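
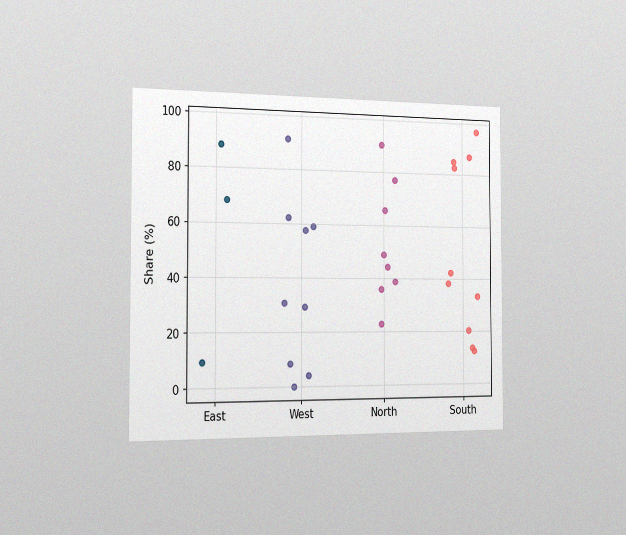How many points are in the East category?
The chart is viewed slightly from the left, with some photo noise. Counting the markers in the East column gives 3.

3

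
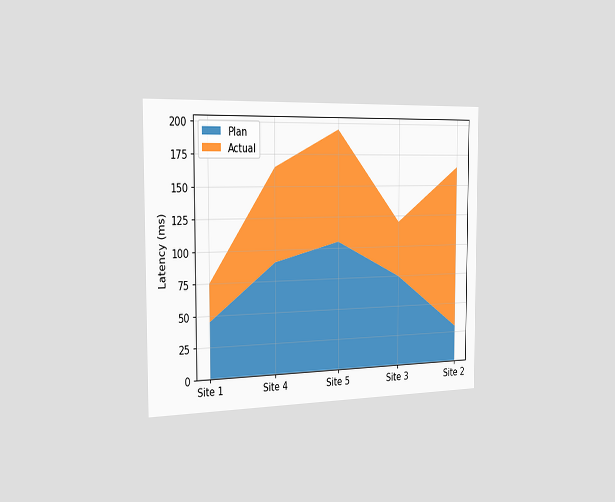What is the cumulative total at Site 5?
195ms

The chart is viewed slightly from the left. The stacked total at Site 5 reaches 195ms.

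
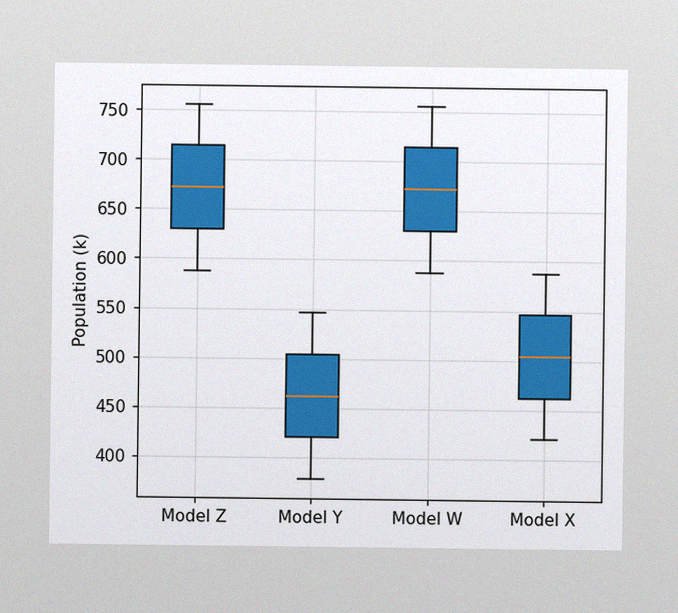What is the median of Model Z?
The image has some photo noise and uneven lighting. The median line in the Model Z box sits at 672k.

672k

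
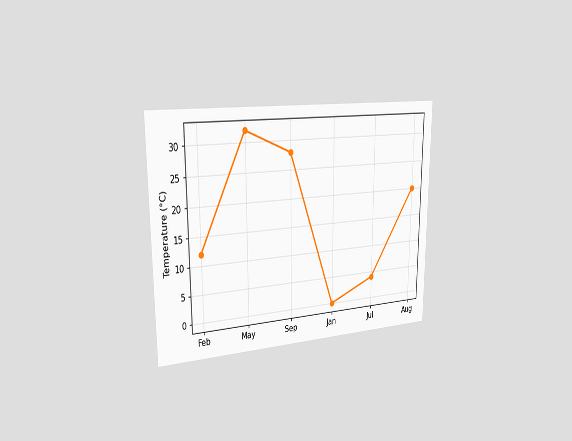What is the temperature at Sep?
28°C

The chart is viewed slightly from the left. At Sep, the line is at 28°C.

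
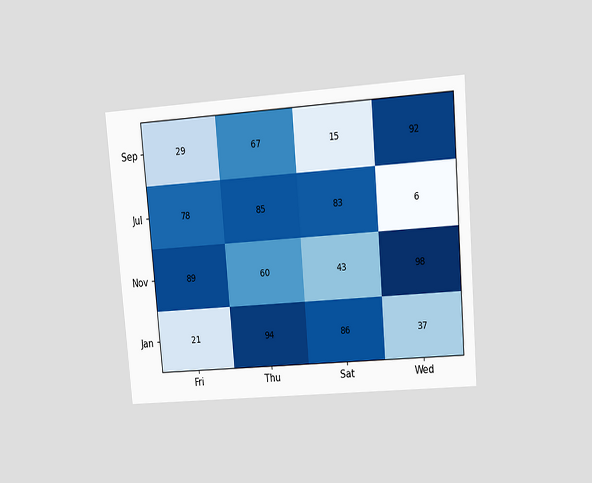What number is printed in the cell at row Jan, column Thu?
The chart is tilted about 5° counter-clockwise and viewed at a slight angle. The (Jan, Thu) cell reads 94.

94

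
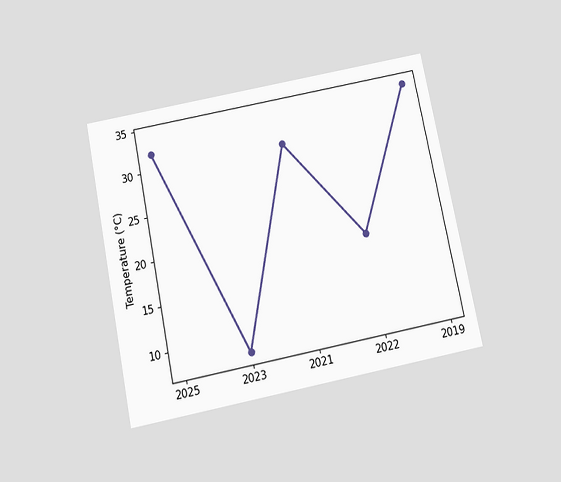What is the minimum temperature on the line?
The chart is tilted about 11° counter-clockwise and viewed slightly from below. The lowest point is at 2023, and reading across to the y-axis gives 8°C.

8°C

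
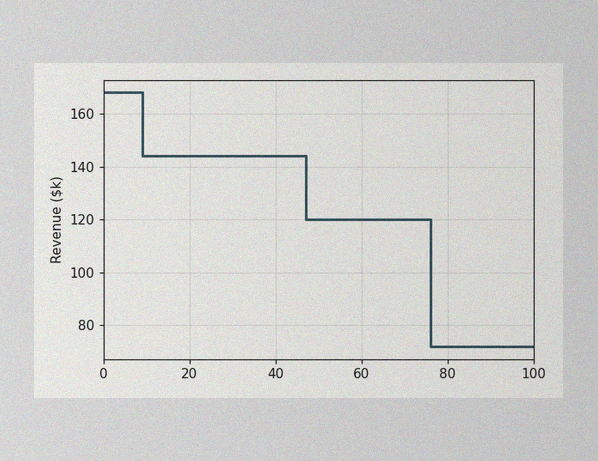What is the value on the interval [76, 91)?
The image has some photo noise and uneven lighting. On [76, 91) the step sits at $72k.

$72k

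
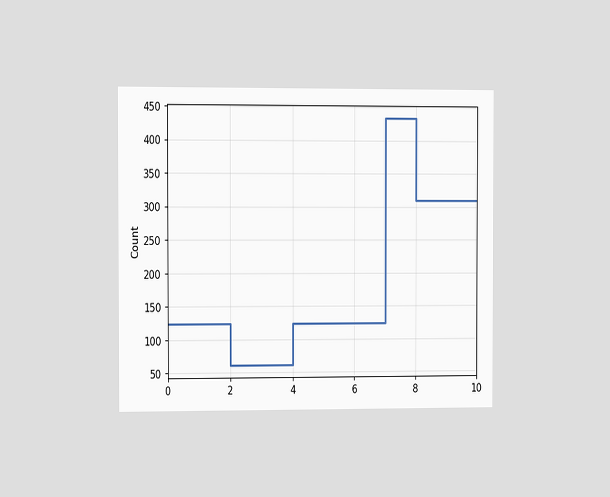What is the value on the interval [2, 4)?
62

The chart is viewed slightly from the left. On [2, 4) the step sits at 62.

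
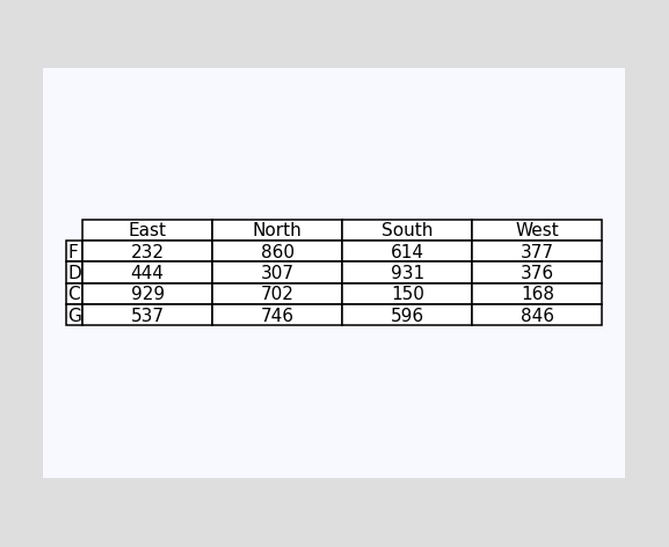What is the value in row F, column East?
The (F, East) cell reads 232.

232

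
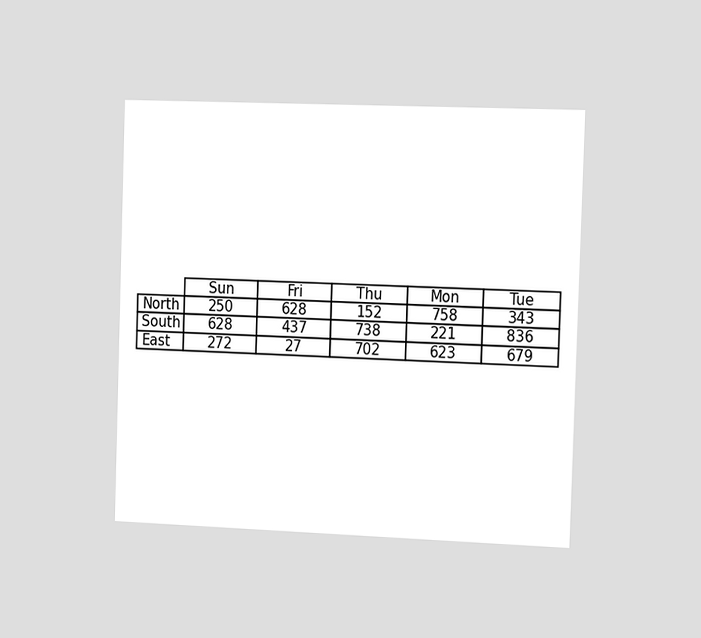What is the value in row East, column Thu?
702

The chart is viewed slightly from the right. The (East, Thu) cell reads 702.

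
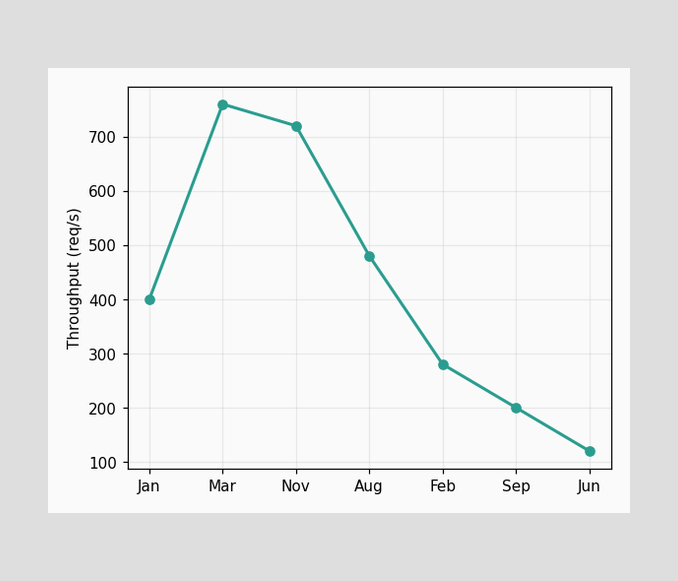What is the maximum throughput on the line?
The highest point is at Mar, and reading across to the y-axis gives 760req/s.

760req/s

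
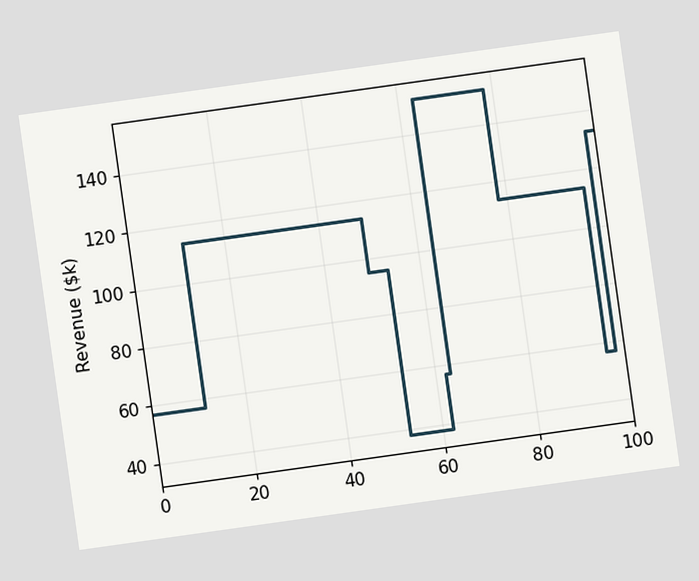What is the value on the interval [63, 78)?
The chart is tilted about 8° counter-clockwise. On [63, 78) the step sits at $152k.

$152k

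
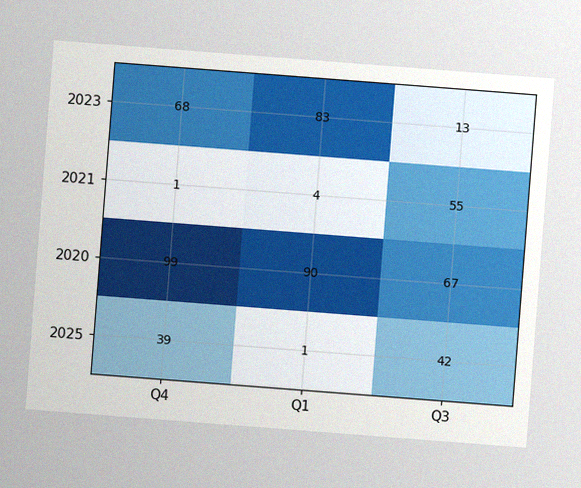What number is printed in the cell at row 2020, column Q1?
The chart is tilted about 4° clockwise, with some photo noise. The (2020, Q1) cell reads 90.

90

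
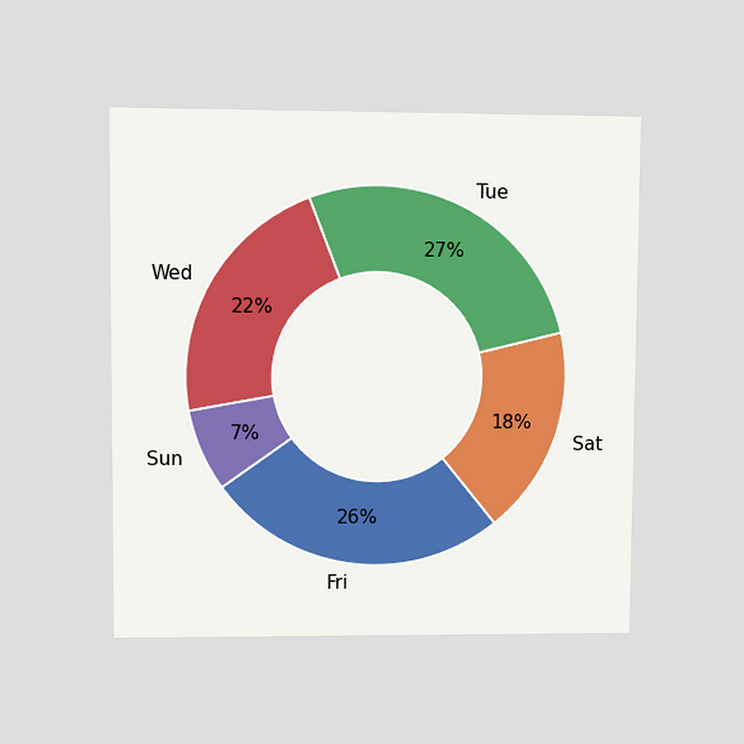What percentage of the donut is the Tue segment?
The chart is viewed at a slight angle. The Tue segment takes up 27% of the ring.

27%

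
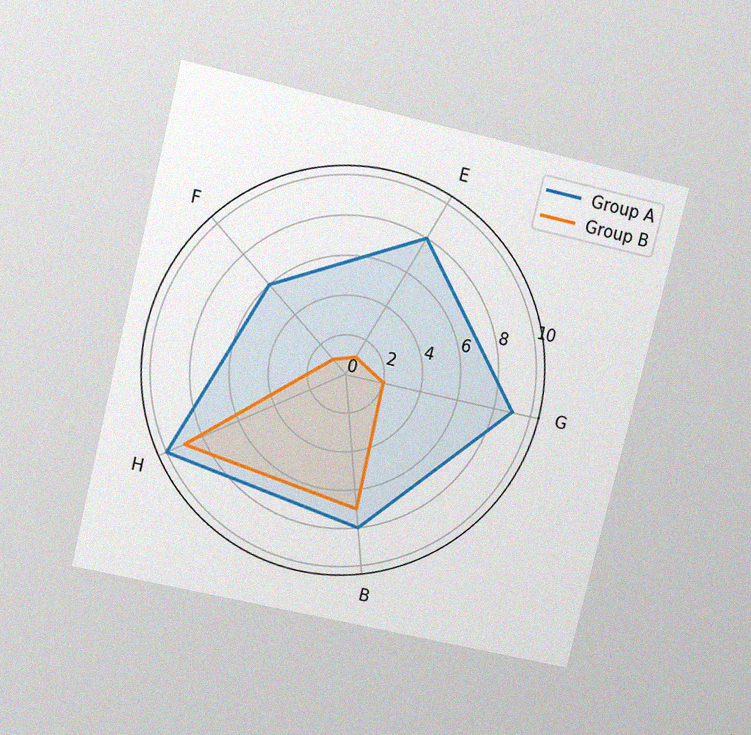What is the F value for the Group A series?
6

The chart is tilted about 14° clockwise and viewed at a slight angle, with some photo noise. On the F axis, Group A reaches 6.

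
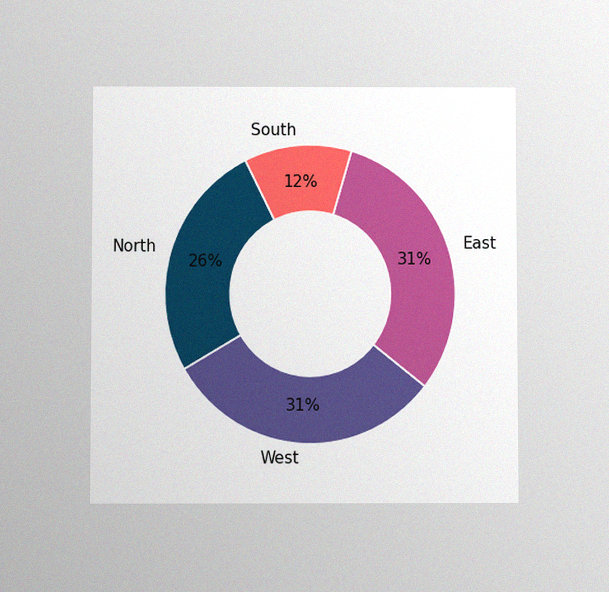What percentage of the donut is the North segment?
The chart is viewed at a slight angle, with some photo noise. The North segment takes up 26% of the ring.

26%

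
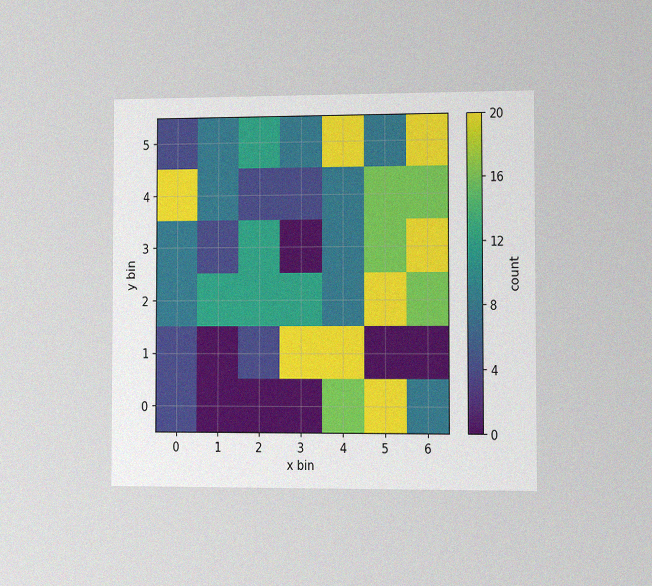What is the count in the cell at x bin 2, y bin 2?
The chart is viewed slightly from the right, with some photo noise. Matching the cell (2, 2) against the colorbar gives 12.

12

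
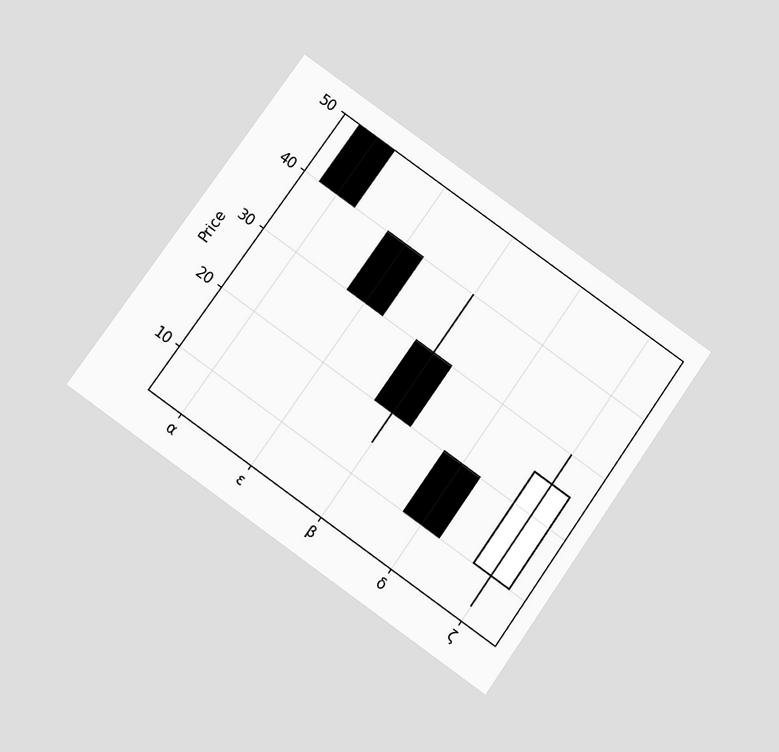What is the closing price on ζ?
25

The chart is tilted about 35° clockwise and viewed slightly from below. The ζ candle closes at 25.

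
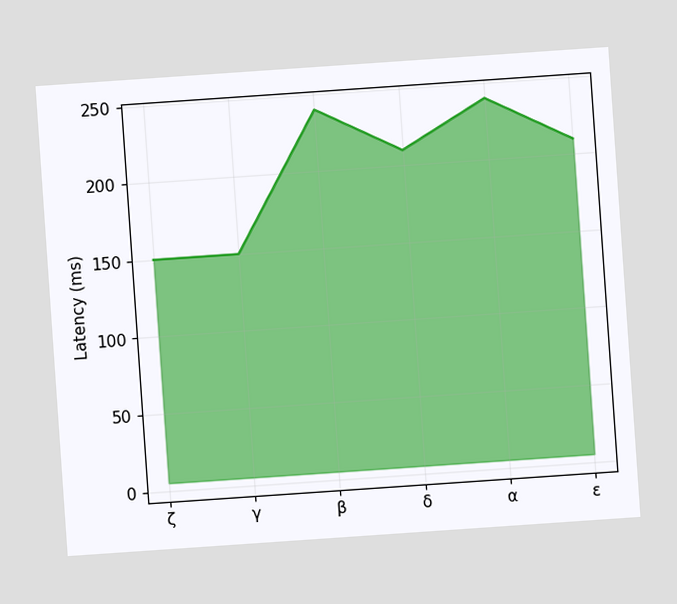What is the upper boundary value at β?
240ms

The chart is tilted about 4° counter-clockwise. At β the upper boundary is at 240ms.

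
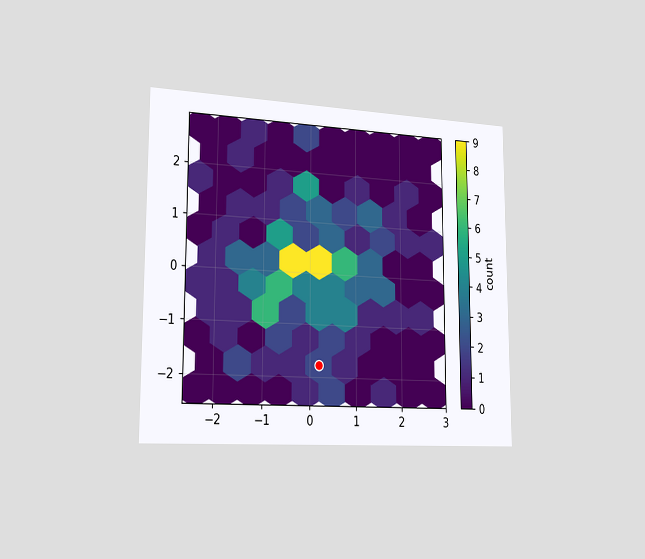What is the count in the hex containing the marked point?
2

The chart is viewed slightly from the left. The marked hex reads 2 on the colorbar.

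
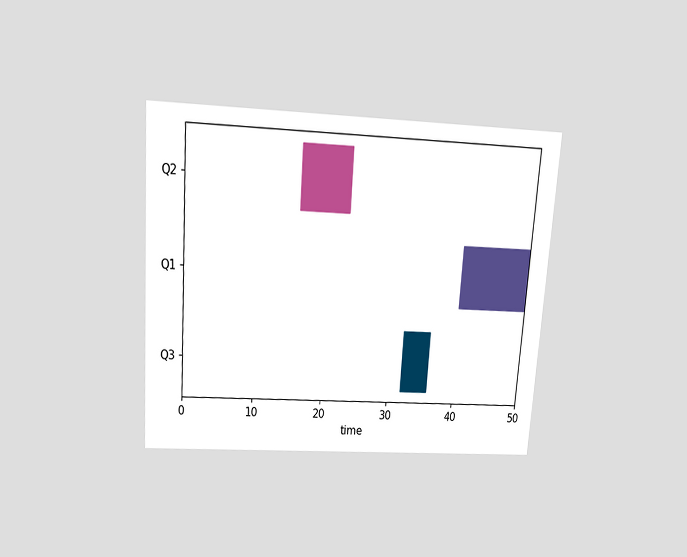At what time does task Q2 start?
The chart is tilted about 4° clockwise and viewed slightly from above. The Q2 bar begins at t=16.

16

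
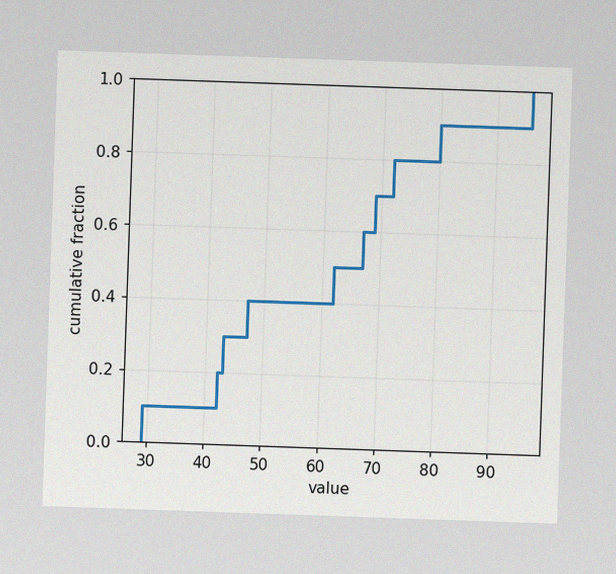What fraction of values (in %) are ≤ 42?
20%

The image has some photo noise and uneven lighting. At x=42 the ECDF step is at 20%.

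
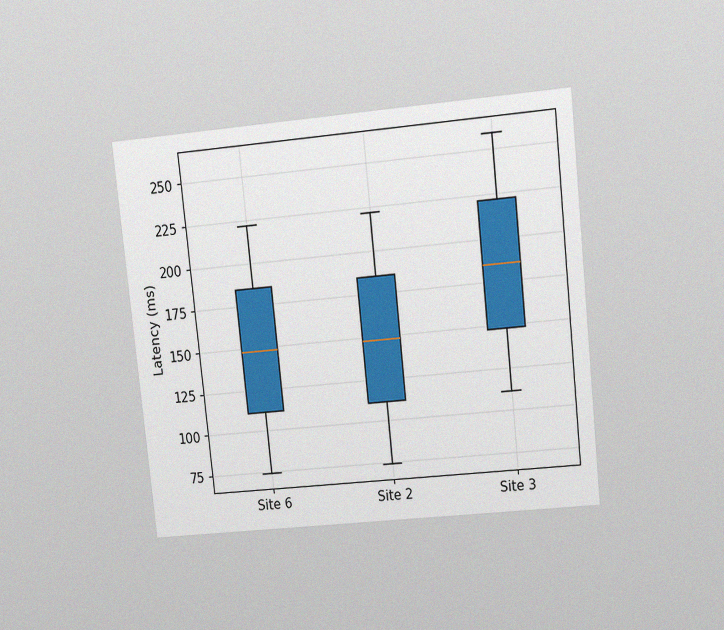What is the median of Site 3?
The chart is tilted about 6° counter-clockwise and viewed at a slight angle, with some photo noise. The median line in the Site 3 box sits at 185ms.

185ms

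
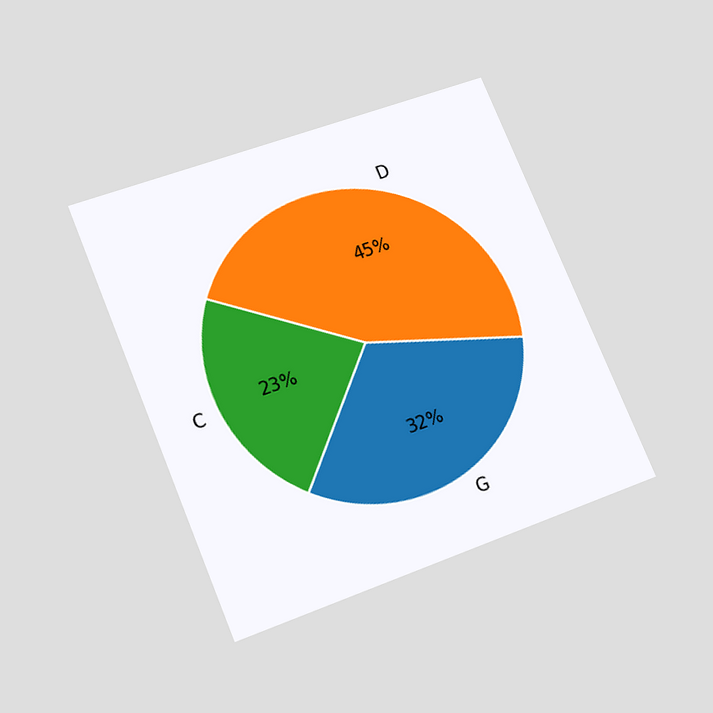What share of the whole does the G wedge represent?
The chart is tilted about 22° counter-clockwise and viewed slightly from below. The G slice takes up 32% of the pie.

32%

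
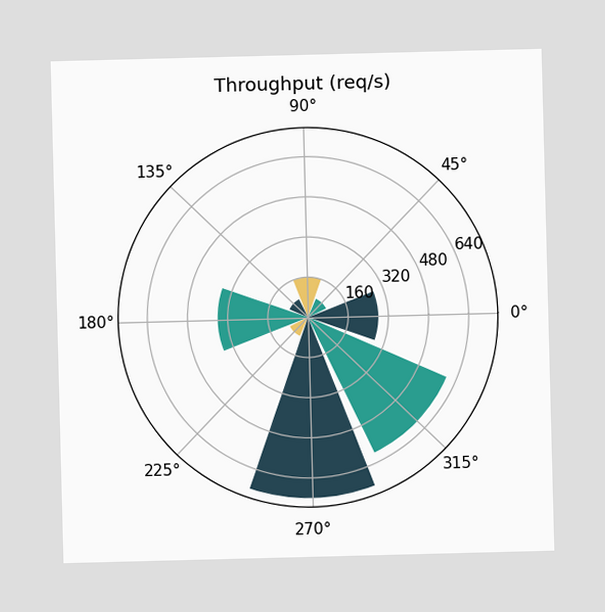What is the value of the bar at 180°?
The bar at 180° reaches 360req/s on the radial axis.

360req/s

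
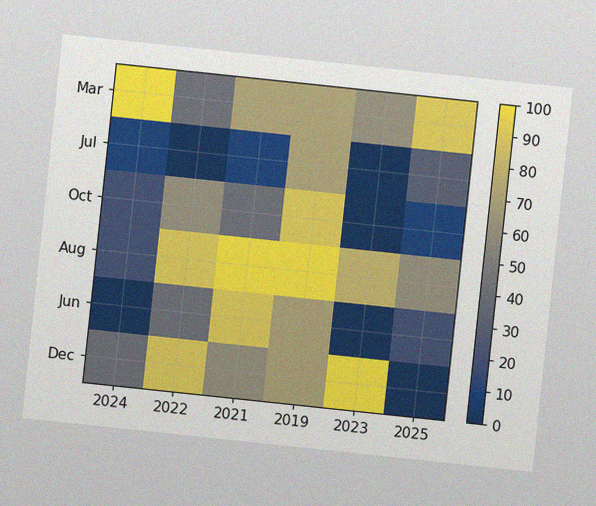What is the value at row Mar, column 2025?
The chart is tilted about 6° clockwise, with some photo noise. Matching cell (Mar, 2025) against the colorbar gives 90.

90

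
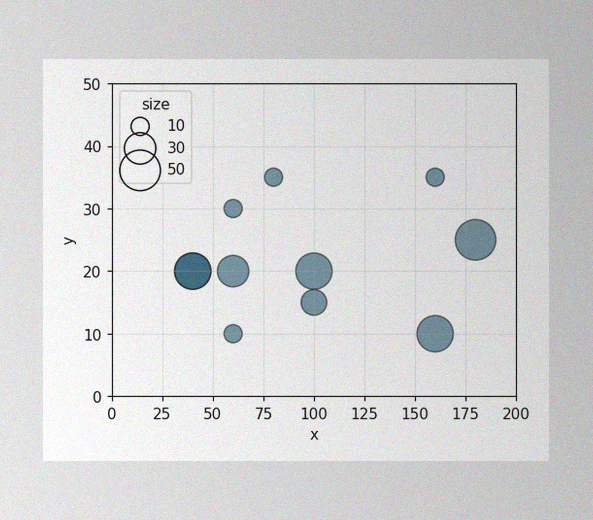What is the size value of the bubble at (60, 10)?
10

The image has some photo noise and uneven lighting. Matching the bubble at (60, 10) against the size legend gives 10.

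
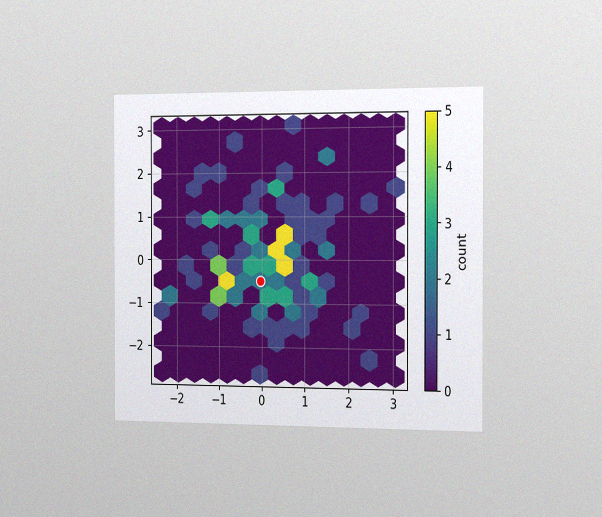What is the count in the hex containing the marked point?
2

The chart is viewed slightly from the right, with some photo noise. The marked hex reads 2 on the colorbar.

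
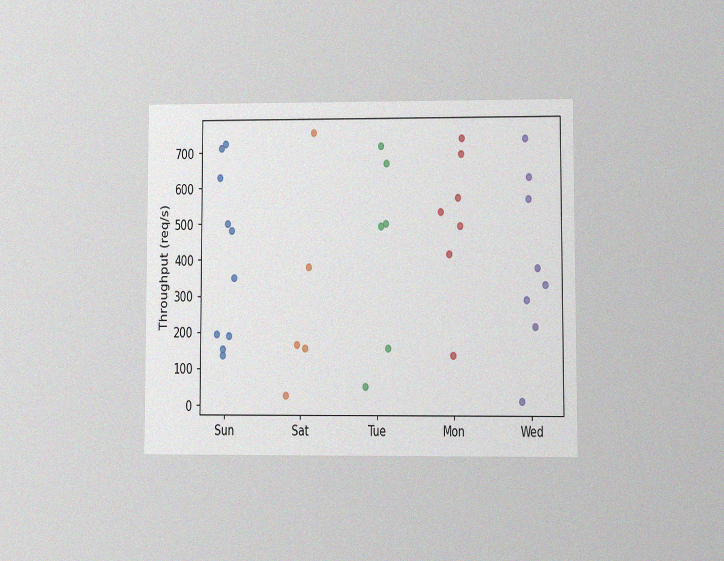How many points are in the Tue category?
6

The chart is viewed at a slight angle, with some photo noise. Counting the markers in the Tue column gives 6.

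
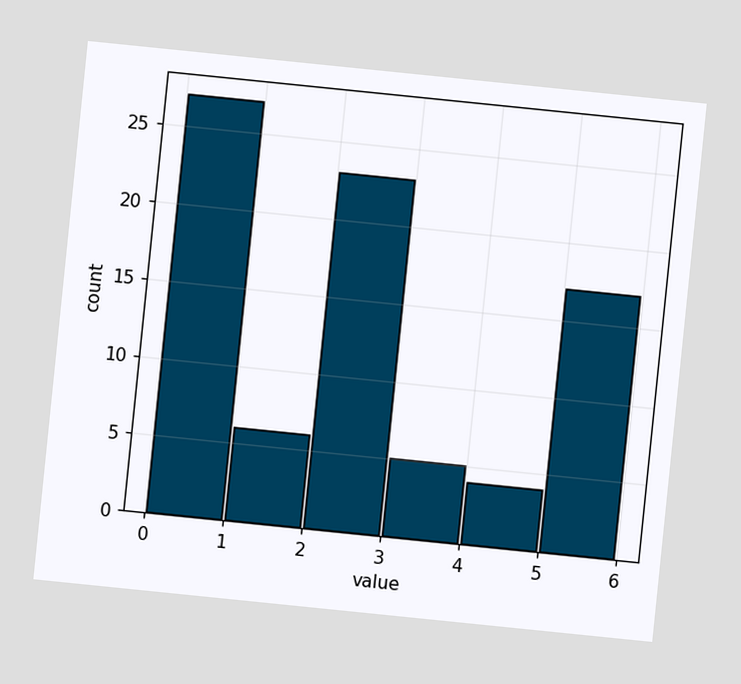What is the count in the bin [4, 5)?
The chart is tilted about 6° clockwise. The [4, 5) bin has height 4.

4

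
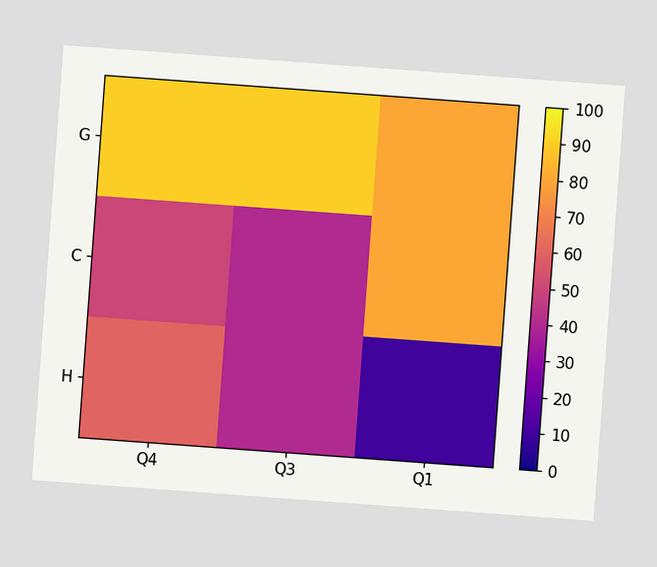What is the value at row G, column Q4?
90

The chart is tilted about 4° clockwise. Matching cell (G, Q4) against the colorbar gives 90.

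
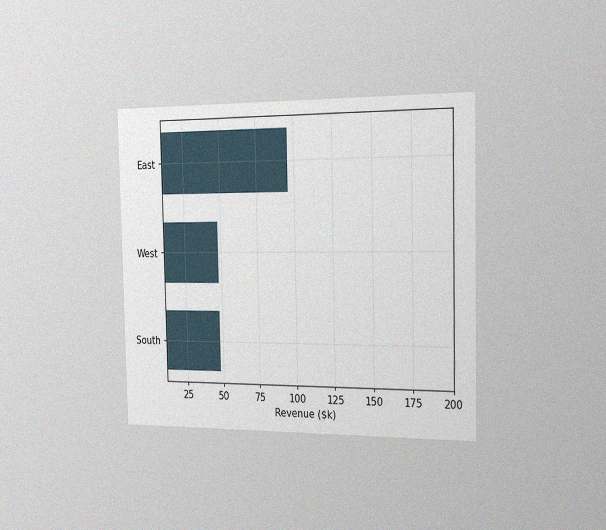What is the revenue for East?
The chart is viewed slightly from the right, with some photo noise. Reading along the chart's x-axis, the East bar reaches $96k.

$96k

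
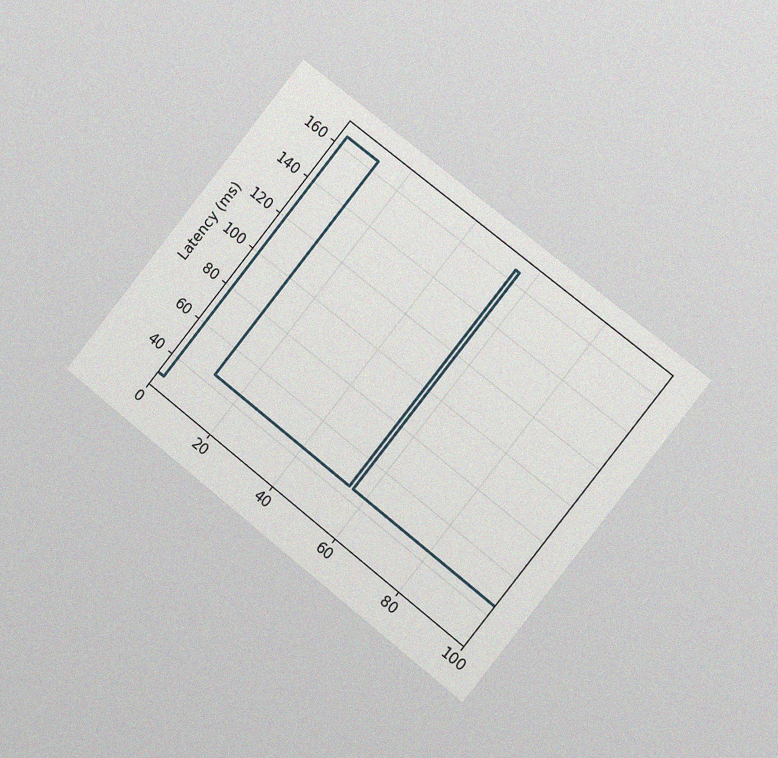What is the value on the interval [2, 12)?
The chart is tilted about 39° clockwise and viewed slightly from the right, with some photo noise. On [2, 12) the step sits at 165ms.

165ms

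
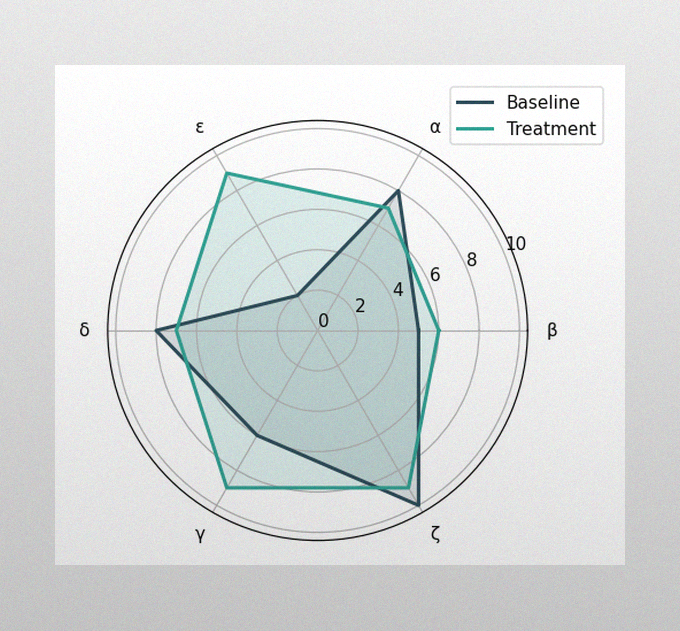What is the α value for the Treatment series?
7

The image has some photo noise and uneven lighting. On the α axis, Treatment reaches 7.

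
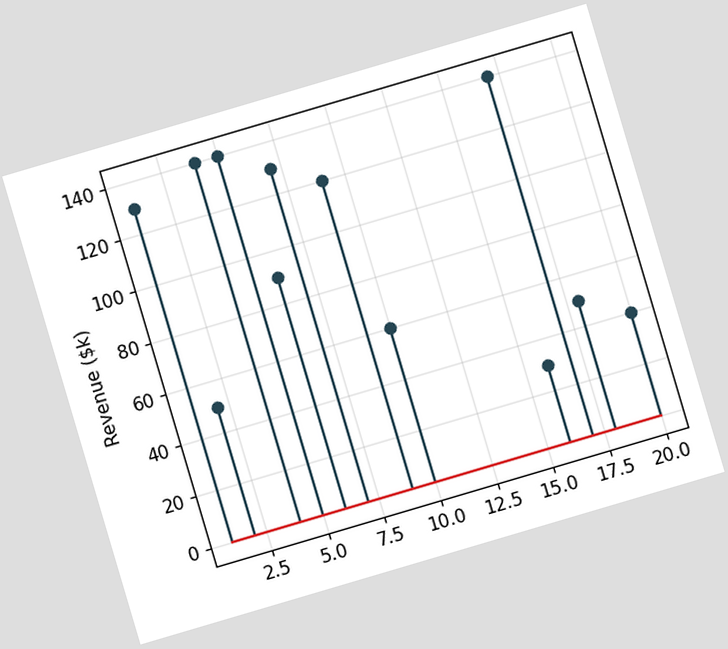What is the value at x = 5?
$140k

The chart is tilted about 16° counter-clockwise. The stem at x=5 reaches $140k.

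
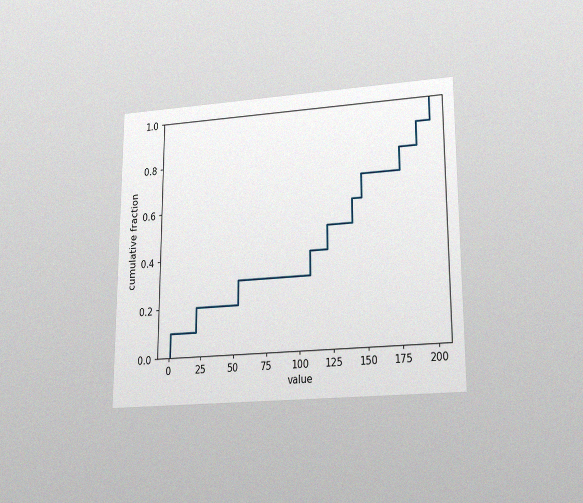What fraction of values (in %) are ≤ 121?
50%

The chart is viewed slightly from below, with some photo noise. At x=121 the ECDF step is at 50%.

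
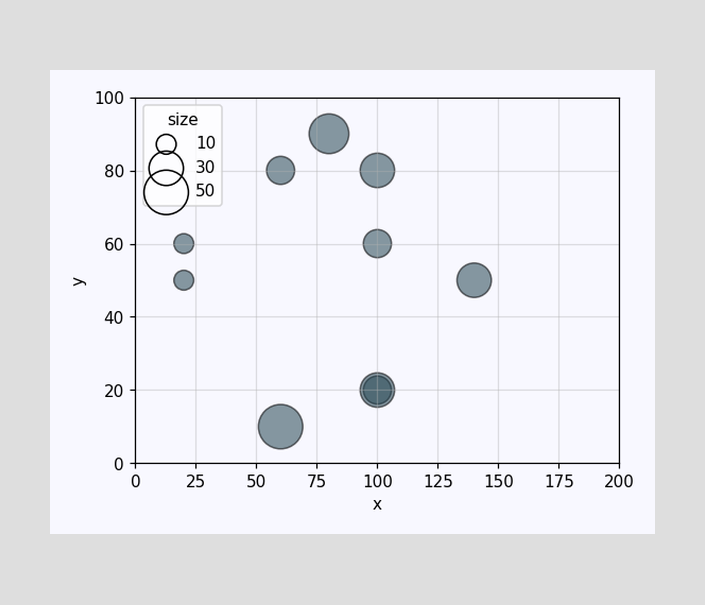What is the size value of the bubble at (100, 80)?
Matching the bubble at (100, 80) against the size legend gives 30.

30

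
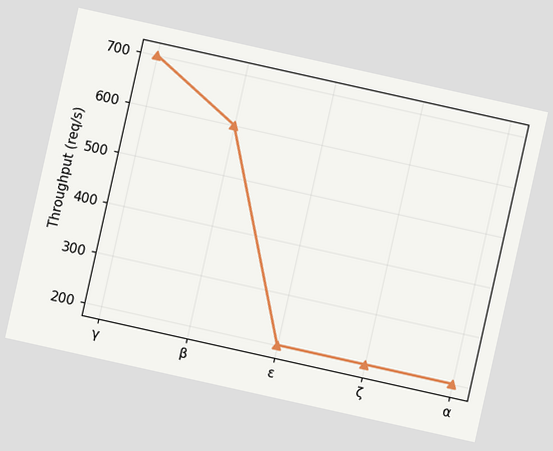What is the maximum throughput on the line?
The chart is tilted about 13° clockwise. The highest point is at γ, and reading across to the y-axis gives 700req/s.

700req/s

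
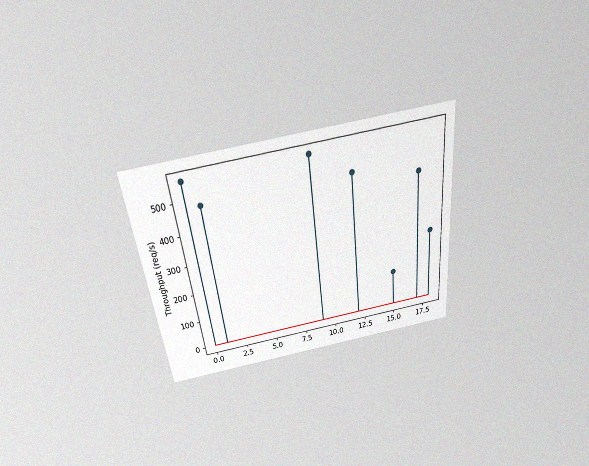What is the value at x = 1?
480req/s

The chart is tilted about 6° counter-clockwise and viewed slightly from above, with some photo noise. The stem at x=1 reaches 480req/s.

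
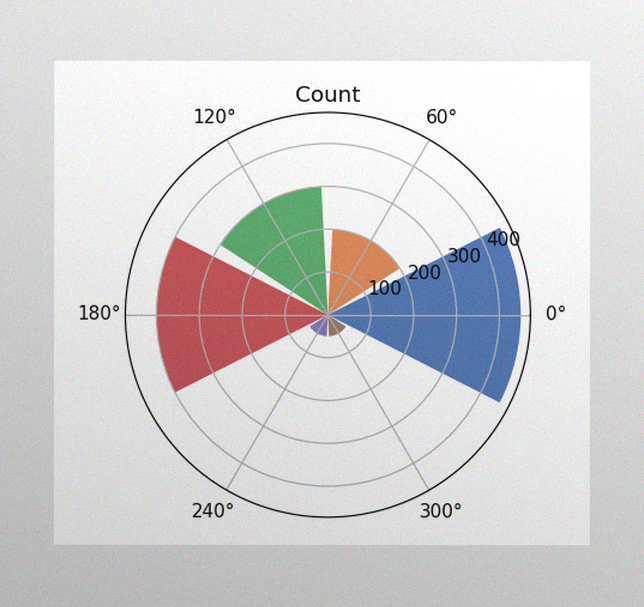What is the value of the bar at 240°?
50

The image has some photo noise and uneven lighting. The bar at 240° reaches 50 on the radial axis.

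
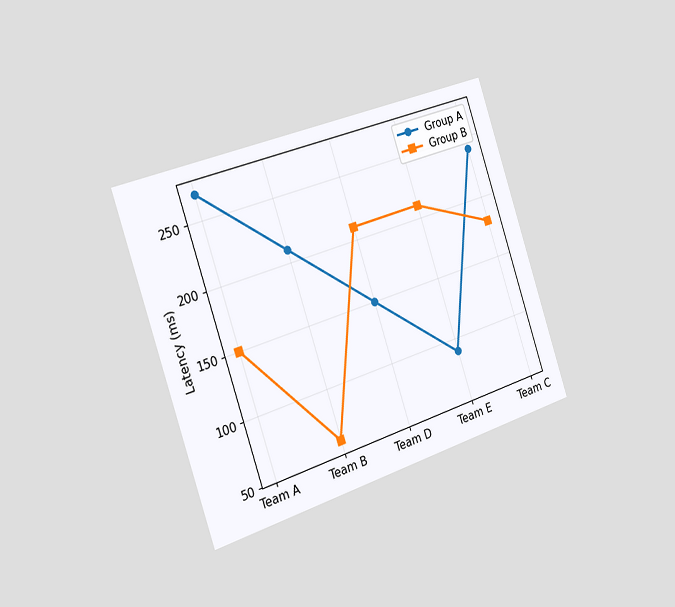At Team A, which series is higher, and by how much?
Group A, by 120ms

The chart is tilted about 18° counter-clockwise and viewed slightly from the left. At Team A, Group A sits above the other line by 120ms.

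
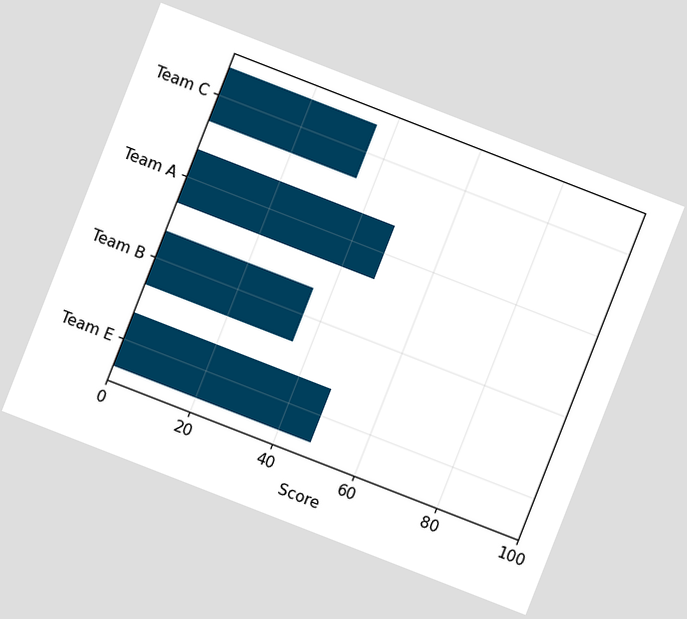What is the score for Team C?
36

The chart is tilted about 21° clockwise. Reading along the chart's x-axis, the Team C bar reaches 36.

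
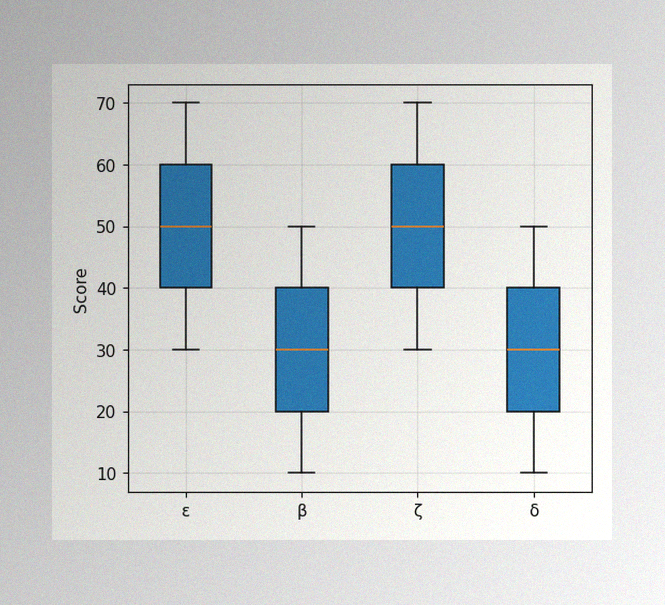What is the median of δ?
The image has some photo noise and uneven lighting. The median line in the δ box sits at 30.

30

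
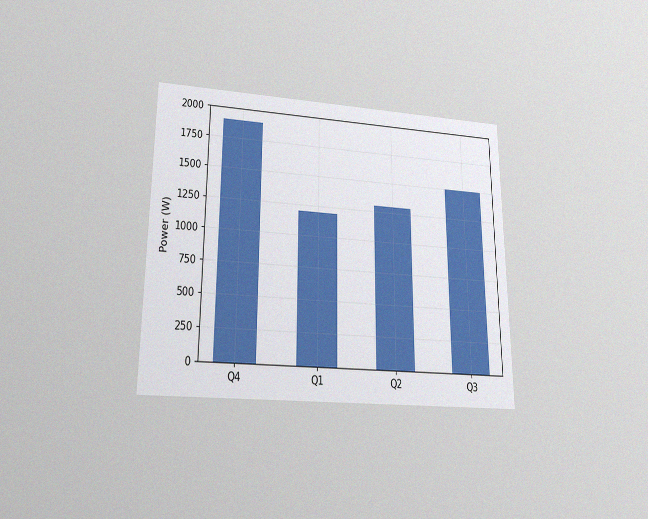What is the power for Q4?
1900W

The chart is viewed slightly from below, with some photo noise. Reading along the chart's y-axis, the Q4 bar reaches 1900W.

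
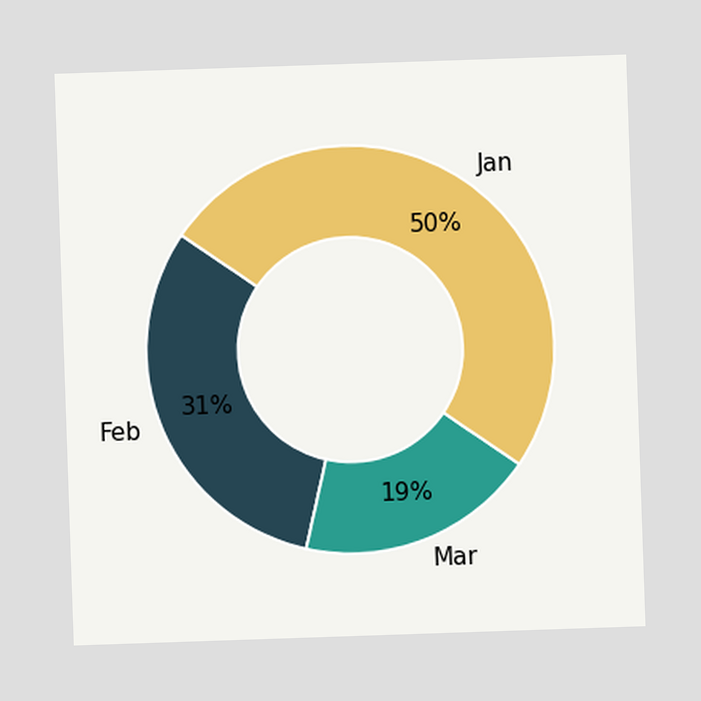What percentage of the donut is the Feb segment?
31%

The Feb segment takes up 31% of the ring.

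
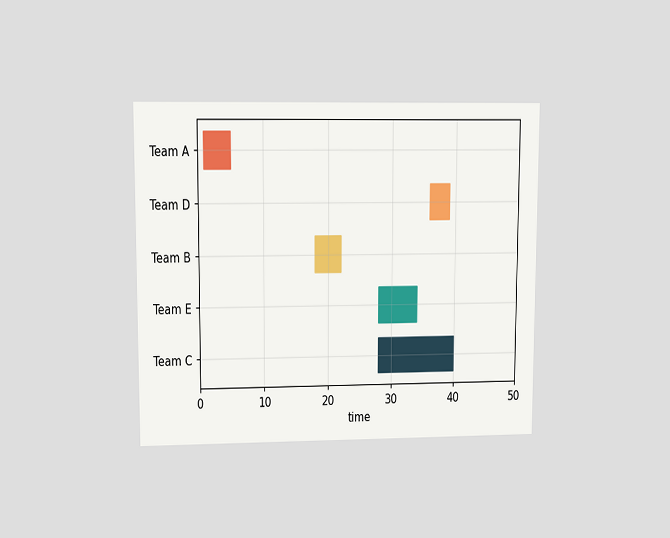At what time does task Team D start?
36

The chart is viewed at a slight angle. The Team D bar begins at t=36.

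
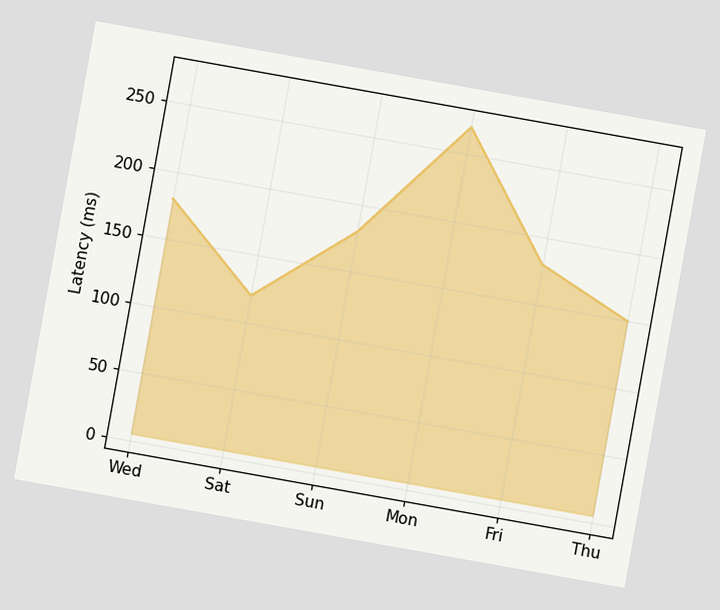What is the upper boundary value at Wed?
180ms

The chart is tilted about 10° clockwise. At Wed the upper boundary is at 180ms.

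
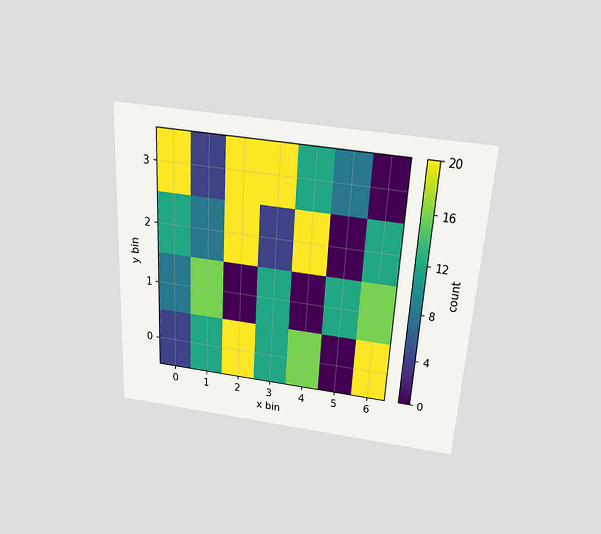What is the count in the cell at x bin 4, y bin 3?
12

The chart is tilted about 3° clockwise and viewed slightly from above. Matching the cell (4, 3) against the colorbar gives 12.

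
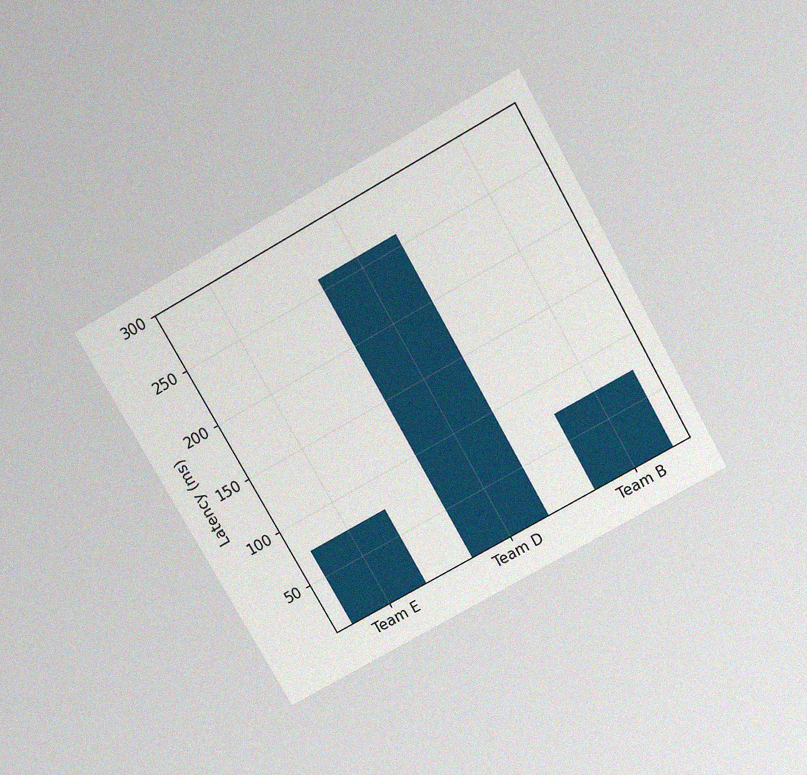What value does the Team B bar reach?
74ms

The chart is tilted about 30° counter-clockwise and viewed slightly from above, with some photo noise. Reading along the chart's y-axis, the Team B bar reaches 74ms.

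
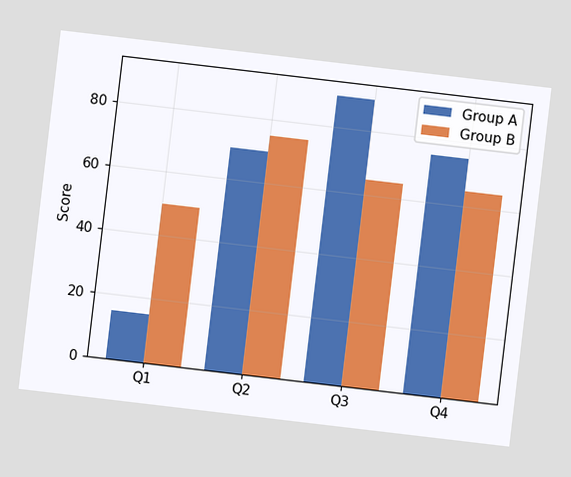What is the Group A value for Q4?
The chart is tilted about 7° clockwise. The Group A bar at Q4 reaches 75 on the y-axis.

75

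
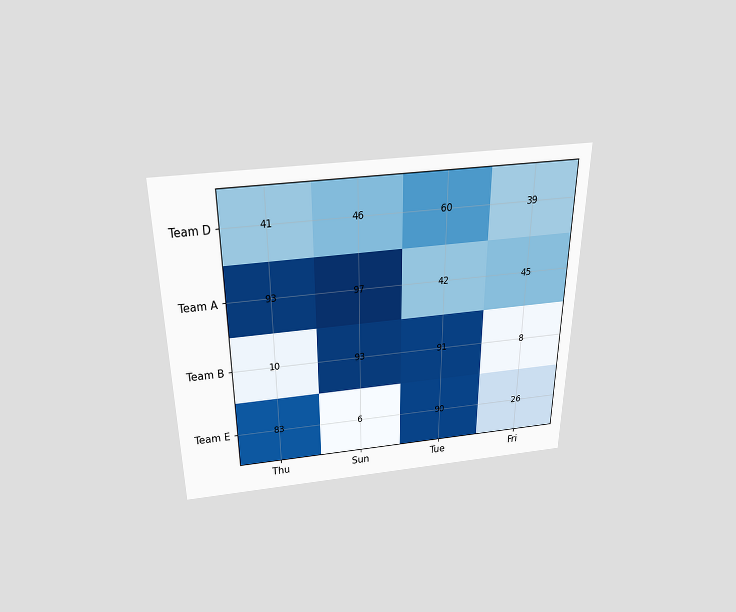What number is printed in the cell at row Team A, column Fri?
The chart is viewed slightly from above. The (Team A, Fri) cell reads 45.

45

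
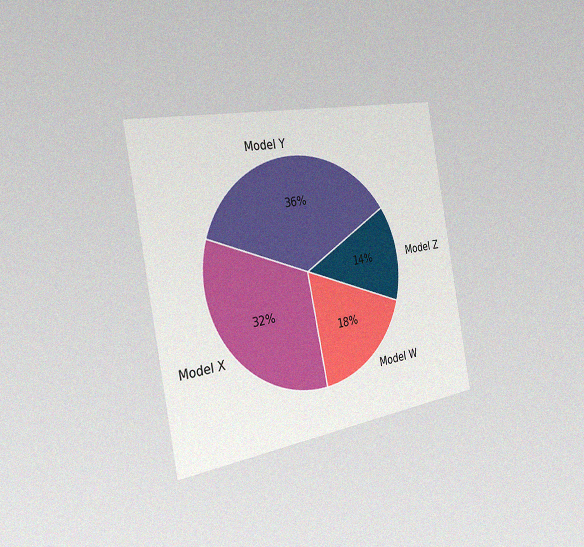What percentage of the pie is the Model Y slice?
The chart is tilted about 10° counter-clockwise and viewed slightly from the left, with some photo noise. The Model Y slice takes up 36% of the pie.

36%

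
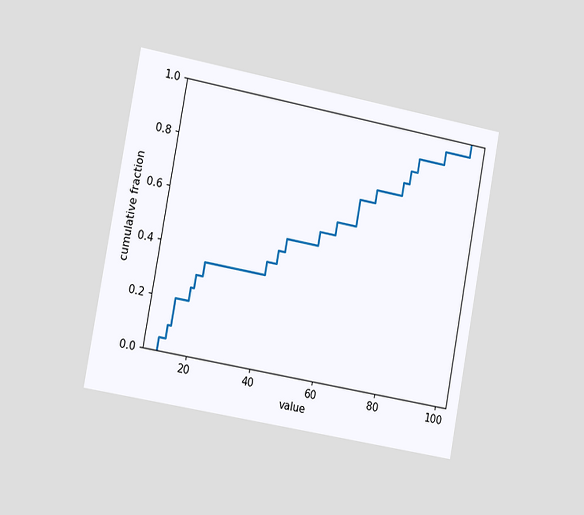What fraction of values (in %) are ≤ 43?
The chart is tilted about 10° clockwise and viewed slightly from the left. At x=43 the ECDF step is at 45%.

45%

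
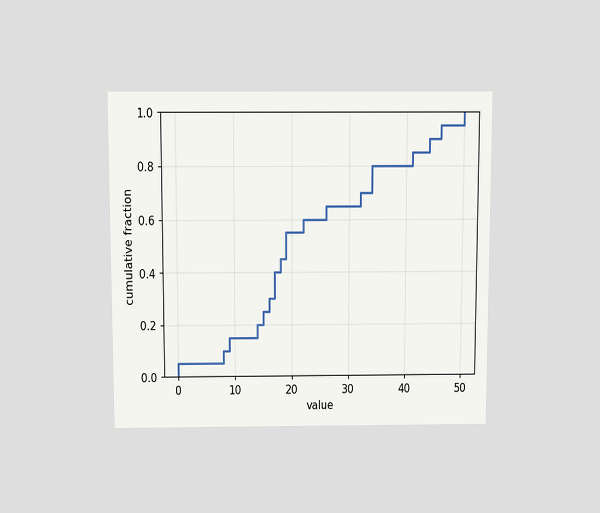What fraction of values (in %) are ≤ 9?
15%

The chart is viewed slightly from above. At x=9 the ECDF step is at 15%.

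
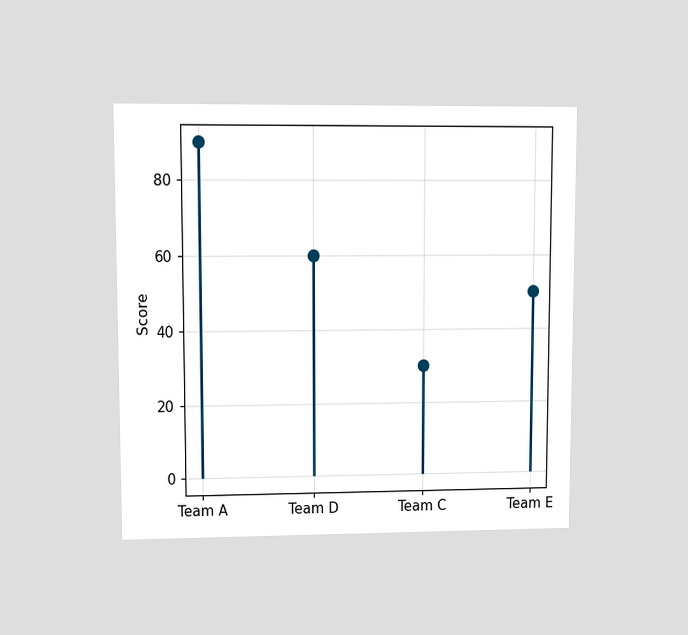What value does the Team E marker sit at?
50

The chart is viewed at a slight angle. The Team E marker sits at 50.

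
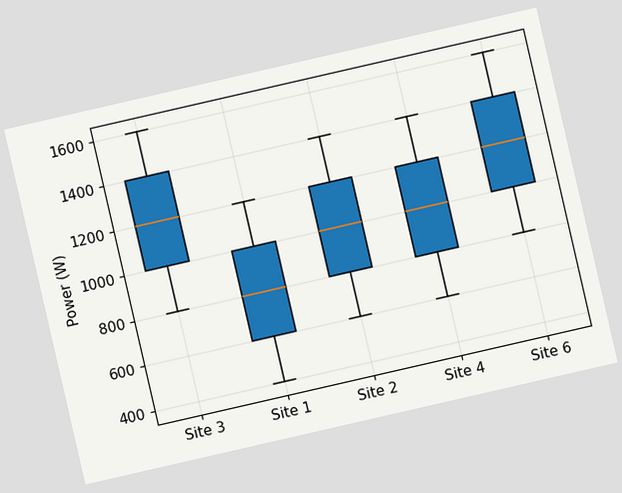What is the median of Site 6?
1200W

The chart is tilted about 13° counter-clockwise. The median line in the Site 6 box sits at 1200W.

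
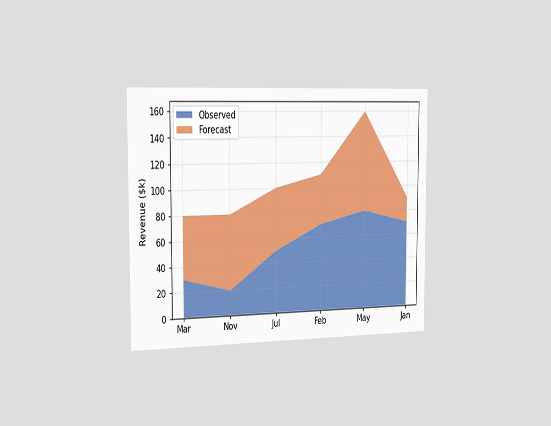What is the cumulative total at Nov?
$80k

The chart is viewed slightly from the left. The stacked total at Nov reaches $80k.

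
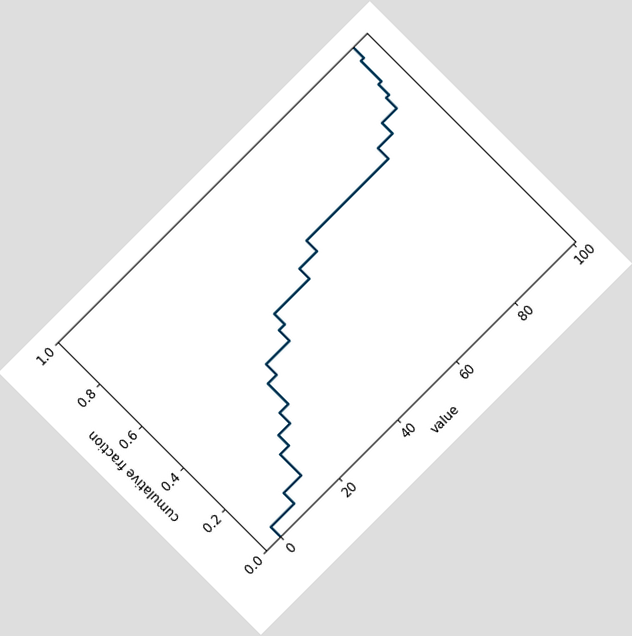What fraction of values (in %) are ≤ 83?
70%

The chart is tilted about 45° counter-clockwise. At x=83 the ECDF step is at 70%.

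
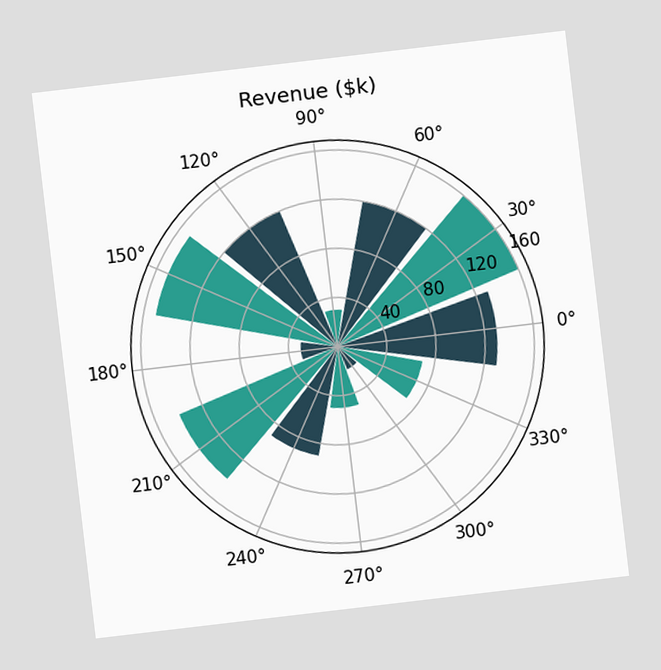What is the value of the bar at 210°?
$140k

The chart is tilted about 7° counter-clockwise. The bar at 210° reaches $140k on the radial axis.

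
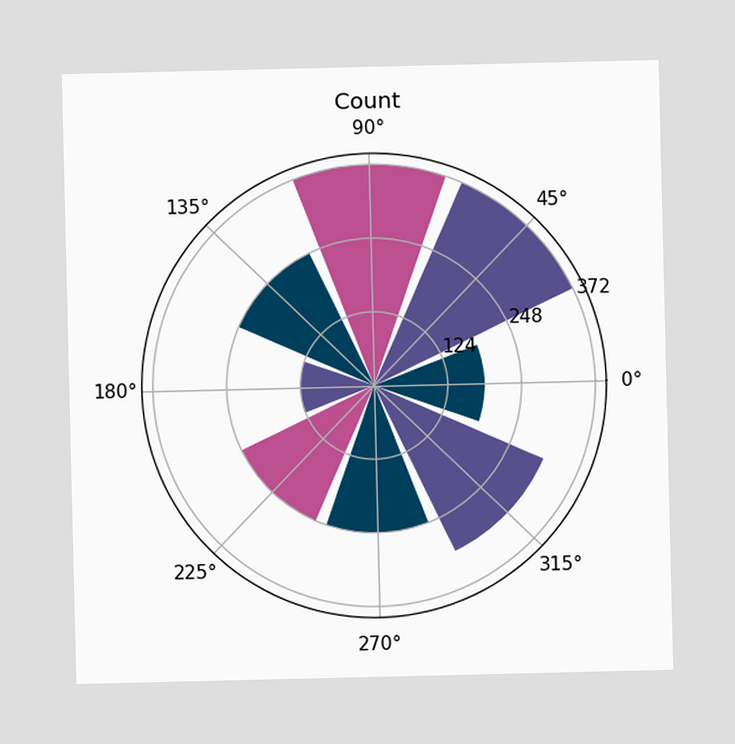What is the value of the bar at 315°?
310

The bar at 315° reaches 310 on the radial axis.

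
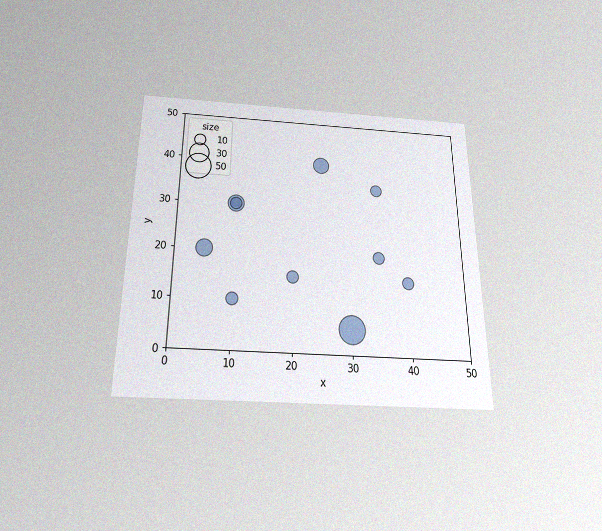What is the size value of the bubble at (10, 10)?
10

The chart is viewed slightly from below, with some photo noise. Matching the bubble at (10, 10) against the size legend gives 10.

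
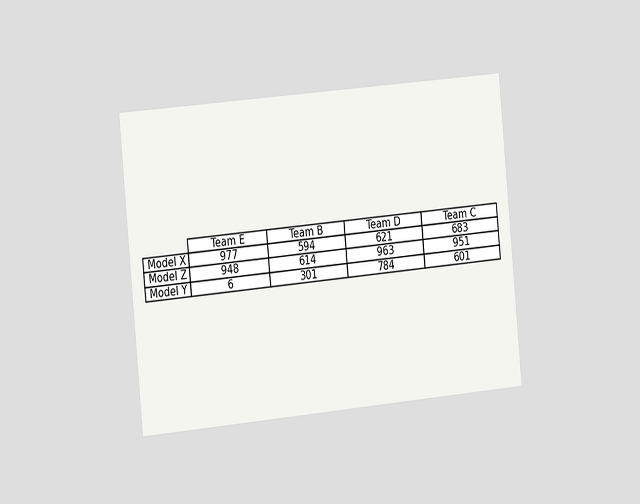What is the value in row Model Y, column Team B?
301

The chart is tilted about 5° counter-clockwise and viewed slightly from the left. The (Model Y, Team B) cell reads 301.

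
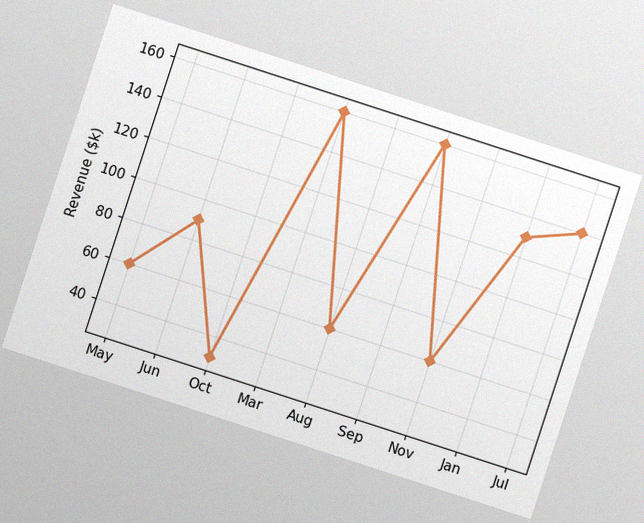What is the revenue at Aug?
$60k

The chart is tilted about 18° clockwise, with some photo noise. At Aug, the line is at $60k.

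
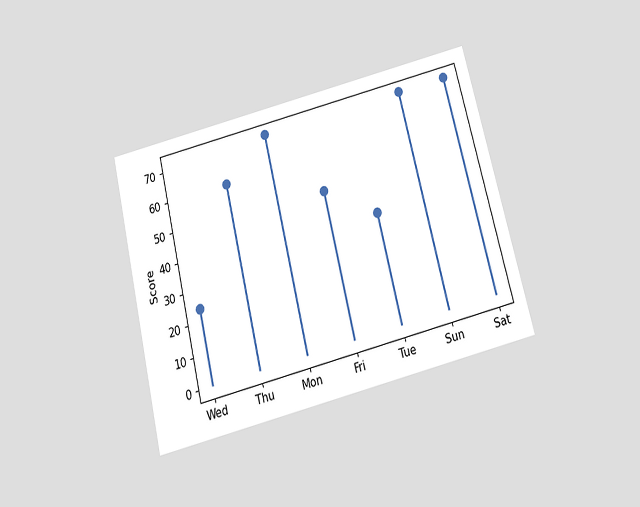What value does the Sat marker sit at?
The chart is tilted about 14° counter-clockwise and viewed slightly from below. The Sat marker sits at 72.

72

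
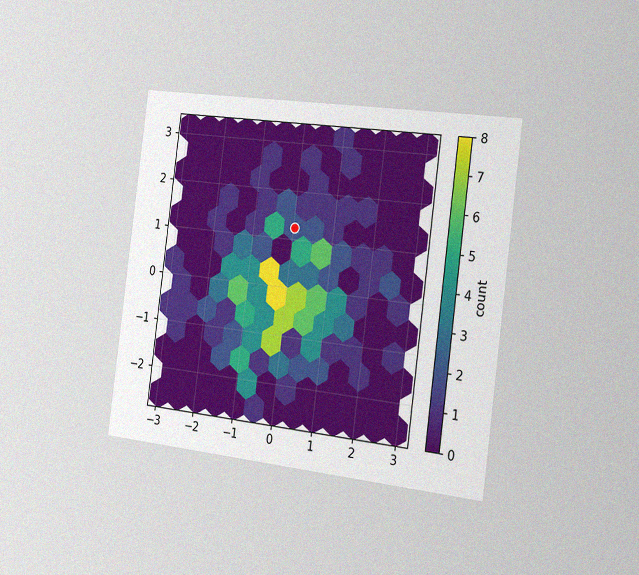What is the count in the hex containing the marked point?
2

The chart is tilted about 7° clockwise and viewed slightly from the right, with some photo noise. The marked hex reads 2 on the colorbar.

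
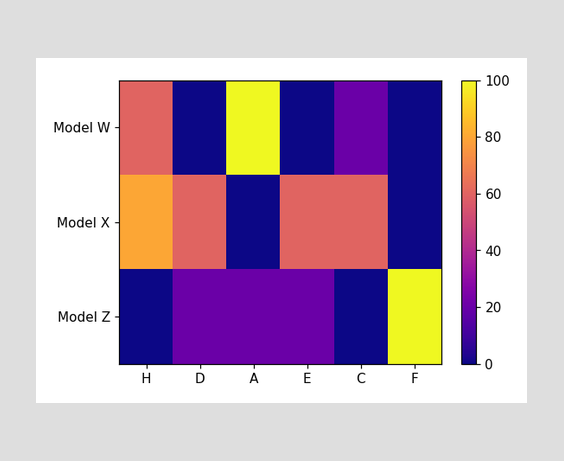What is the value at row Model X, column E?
60

Matching cell (Model X, E) against the colorbar gives 60.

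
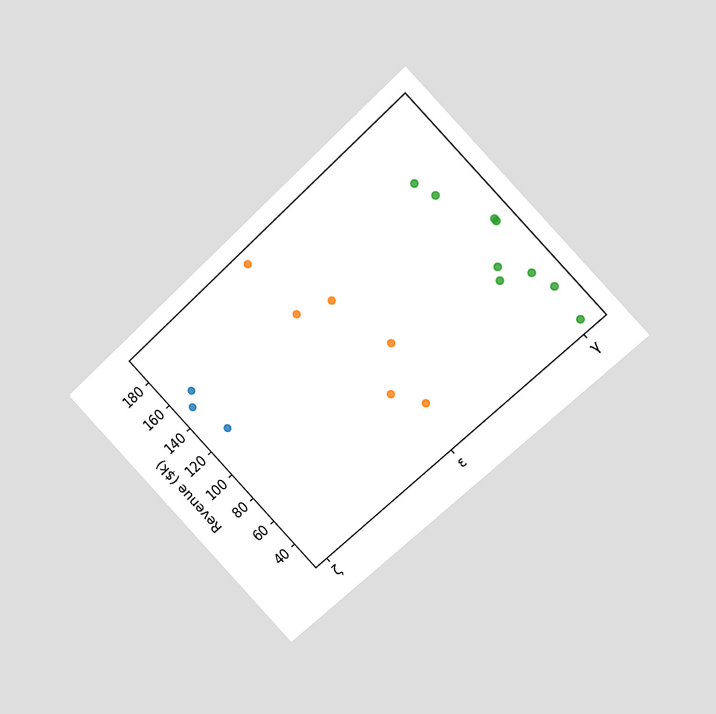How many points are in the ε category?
6

The chart is tilted about 43° counter-clockwise and viewed at a slight angle. Counting the markers in the ε column gives 6.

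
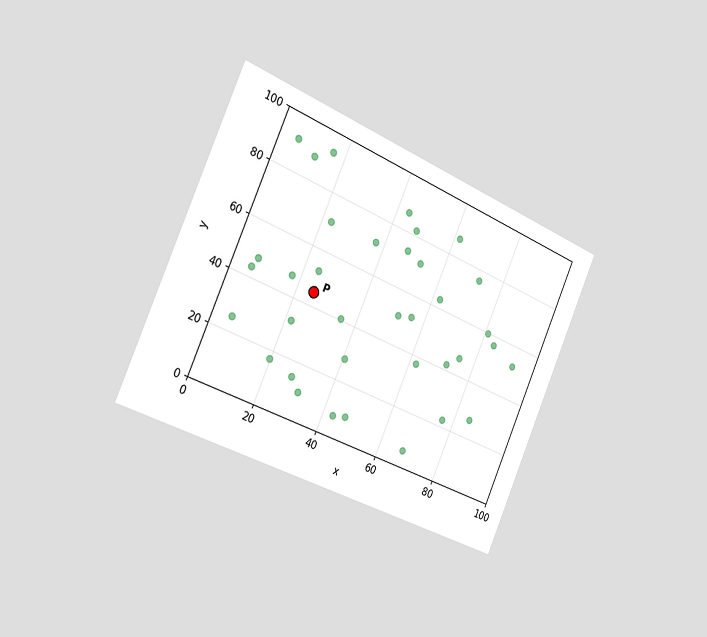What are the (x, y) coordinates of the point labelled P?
The chart is tilted about 23° clockwise and viewed slightly from the left. Following the gridlines from P to each axis, P sits at (25, 45).

(25, 45)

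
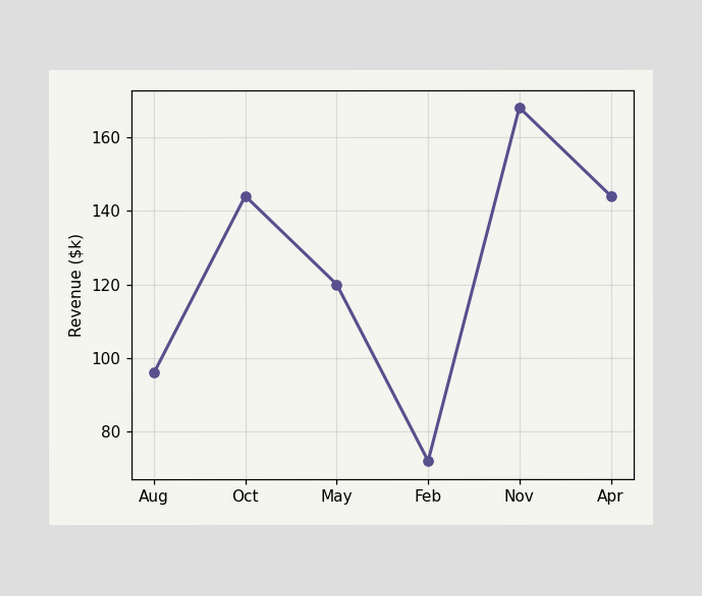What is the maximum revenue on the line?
The highest point is at Nov, and reading across to the y-axis gives $168k.

$168k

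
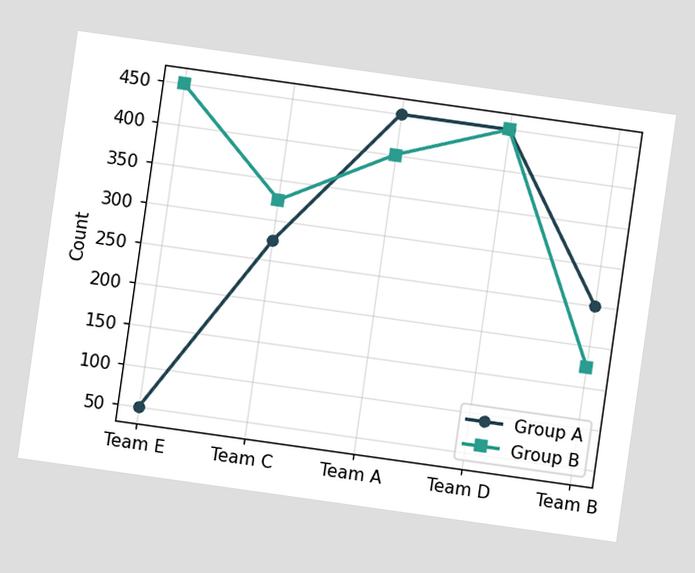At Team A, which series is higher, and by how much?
The chart is tilted about 8° clockwise. At Team A, Group A sits above the other line by 50.

Group A, by 50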